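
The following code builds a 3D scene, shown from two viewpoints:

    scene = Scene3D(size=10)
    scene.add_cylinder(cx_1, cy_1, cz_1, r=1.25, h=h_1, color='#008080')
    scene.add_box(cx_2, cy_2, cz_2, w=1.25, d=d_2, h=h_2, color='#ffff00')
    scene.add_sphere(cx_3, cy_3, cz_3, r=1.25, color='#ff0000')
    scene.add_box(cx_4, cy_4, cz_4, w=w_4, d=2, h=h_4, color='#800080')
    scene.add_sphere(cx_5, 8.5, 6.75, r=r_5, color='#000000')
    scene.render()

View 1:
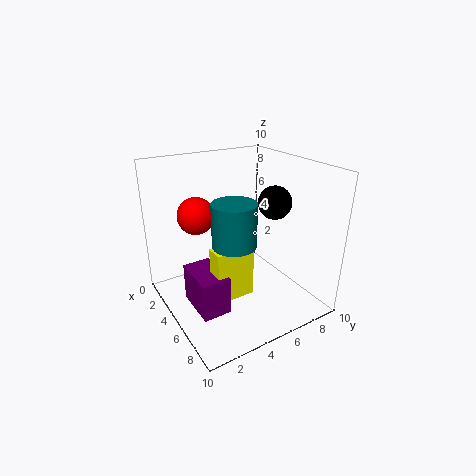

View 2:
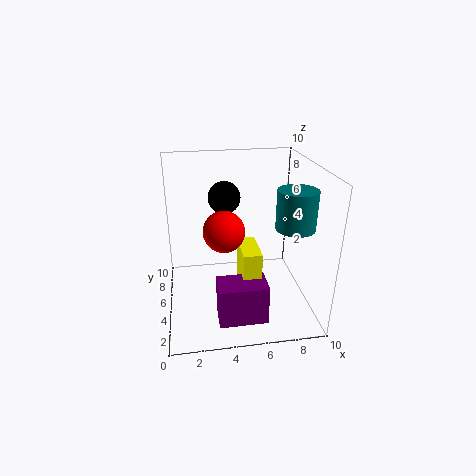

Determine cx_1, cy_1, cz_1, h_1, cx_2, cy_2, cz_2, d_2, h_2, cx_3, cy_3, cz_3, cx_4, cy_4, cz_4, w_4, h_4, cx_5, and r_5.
cx_1 = 8.25; cy_1 = 2.75; cz_1 = 6.5; h_1 = 2.5; cx_2 = 5; cy_2 = 2.75; cz_2 = 1; d_2 = 2.75; h_2 = 3.75; cx_3 = 3.75; cy_3 = 2.5; cz_3 = 6.75; cx_4 = 3.25; cy_4 = 1.5; cz_4 = 0.25; w_4 = 3.25; h_4 = 2.75; cx_5 = 4.5; r_5 = 1.25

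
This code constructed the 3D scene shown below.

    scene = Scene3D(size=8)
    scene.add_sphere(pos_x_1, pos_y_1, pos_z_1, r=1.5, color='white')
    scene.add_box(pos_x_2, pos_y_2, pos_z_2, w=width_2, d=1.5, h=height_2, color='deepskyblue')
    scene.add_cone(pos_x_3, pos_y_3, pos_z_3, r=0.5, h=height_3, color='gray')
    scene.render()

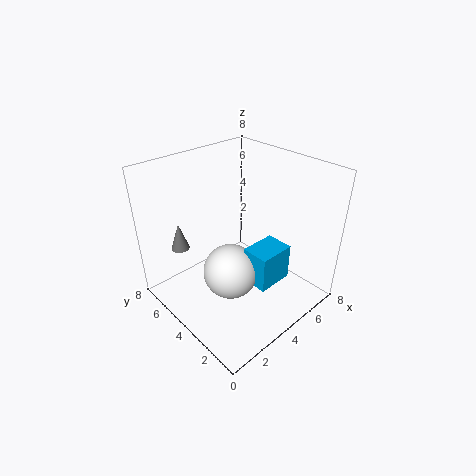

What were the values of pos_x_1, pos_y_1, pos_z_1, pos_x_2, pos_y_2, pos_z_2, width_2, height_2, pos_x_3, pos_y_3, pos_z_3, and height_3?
pos_x_1 = 3, pos_y_1 = 3.5, pos_z_1 = 2.5, pos_x_2 = 3.5, pos_y_2 = 1.5, pos_z_2 = 2, width_2 = 2, height_2 = 2, pos_x_3 = 1.5, pos_y_3 = 6, pos_z_3 = 3.5, height_3 = 1.5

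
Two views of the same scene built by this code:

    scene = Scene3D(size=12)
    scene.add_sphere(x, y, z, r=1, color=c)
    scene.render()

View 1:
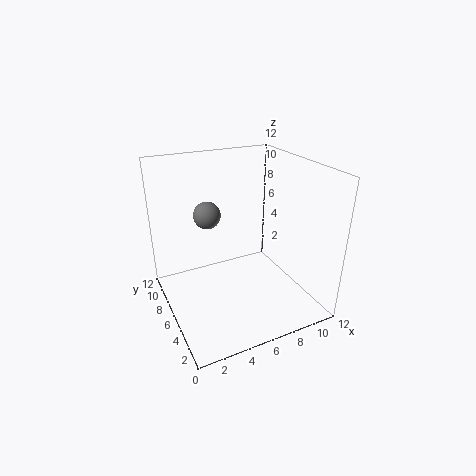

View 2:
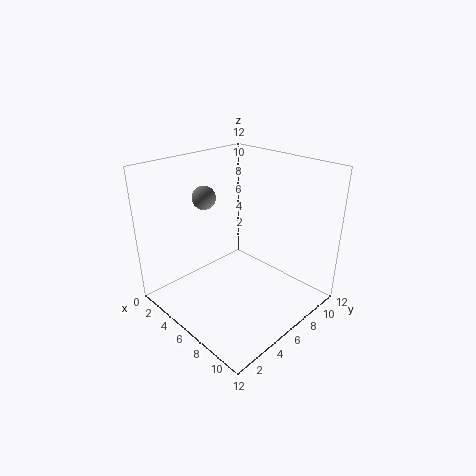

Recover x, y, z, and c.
x = 3; y = 5; z = 9; c = 'gray'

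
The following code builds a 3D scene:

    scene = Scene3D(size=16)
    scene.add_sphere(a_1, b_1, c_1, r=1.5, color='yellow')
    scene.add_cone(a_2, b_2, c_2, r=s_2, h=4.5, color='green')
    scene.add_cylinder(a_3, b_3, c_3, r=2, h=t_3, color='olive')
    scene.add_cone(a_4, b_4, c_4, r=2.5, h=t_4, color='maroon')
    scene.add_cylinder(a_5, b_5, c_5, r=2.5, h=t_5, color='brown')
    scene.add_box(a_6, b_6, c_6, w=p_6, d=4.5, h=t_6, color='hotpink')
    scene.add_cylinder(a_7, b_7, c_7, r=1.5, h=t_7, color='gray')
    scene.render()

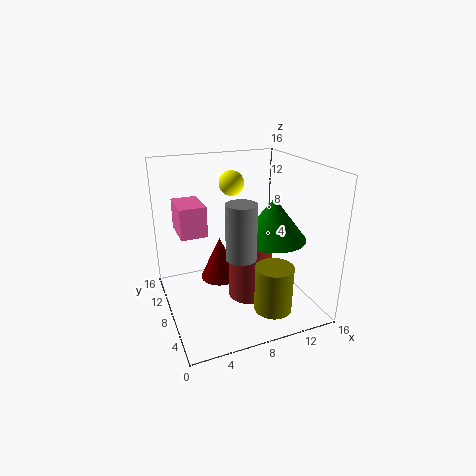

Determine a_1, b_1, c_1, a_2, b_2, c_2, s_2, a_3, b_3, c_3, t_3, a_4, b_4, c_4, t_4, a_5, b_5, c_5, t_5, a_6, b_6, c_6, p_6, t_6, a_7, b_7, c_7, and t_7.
a_1 = 9
b_1 = 12.5
c_1 = 13
a_2 = 11
b_2 = 5.5
c_2 = 8.5
s_2 = 3.5
a_3 = 10
b_3 = 3
c_3 = 1.5
t_3 = 5
a_4 = 7.5
b_4 = 13
c_4 = 0.5
t_4 = 5.5
a_5 = 9.5
b_5 = 8
c_5 = 0.5
t_5 = 7.5
a_6 = 2
b_6 = 9.5
c_6 = 8
p_6 = 3
t_6 = 3.5
a_7 = 6.5
b_7 = 3.5
c_7 = 8
t_7 = 5.5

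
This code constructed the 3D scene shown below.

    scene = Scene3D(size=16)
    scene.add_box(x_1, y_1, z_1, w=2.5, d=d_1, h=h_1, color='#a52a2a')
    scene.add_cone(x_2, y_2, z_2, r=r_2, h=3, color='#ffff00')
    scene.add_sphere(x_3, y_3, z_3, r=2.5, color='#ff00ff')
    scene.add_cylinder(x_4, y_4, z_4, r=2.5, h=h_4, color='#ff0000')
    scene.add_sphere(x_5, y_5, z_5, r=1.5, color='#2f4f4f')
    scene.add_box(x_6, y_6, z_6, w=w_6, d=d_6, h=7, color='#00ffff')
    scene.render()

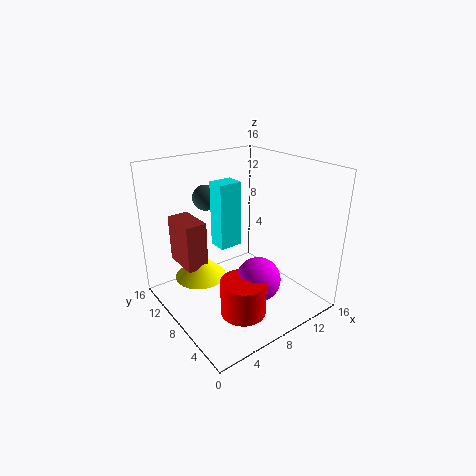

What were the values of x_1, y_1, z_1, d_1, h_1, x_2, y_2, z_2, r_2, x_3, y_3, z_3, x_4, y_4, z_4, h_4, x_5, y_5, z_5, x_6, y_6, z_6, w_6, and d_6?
x_1 = 3, y_1 = 10.5, z_1 = 4, d_1 = 4.5, h_1 = 5.5, x_2 = 5, y_2 = 11.5, z_2 = 2.5, r_2 = 3, x_3 = 9, y_3 = 5.5, z_3 = 3.5, x_4 = 6.5, y_4 = 5, z_4 = 0.5, h_4 = 4, x_5 = 7, y_5 = 13, z_5 = 11.5, x_6 = 5.5, y_6 = 7.5, z_6 = 7.5, w_6 = 2.5, d_6 = 2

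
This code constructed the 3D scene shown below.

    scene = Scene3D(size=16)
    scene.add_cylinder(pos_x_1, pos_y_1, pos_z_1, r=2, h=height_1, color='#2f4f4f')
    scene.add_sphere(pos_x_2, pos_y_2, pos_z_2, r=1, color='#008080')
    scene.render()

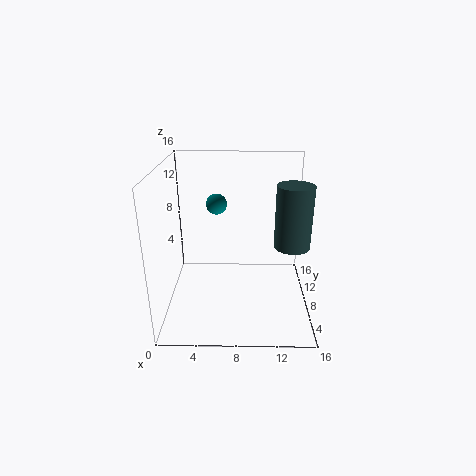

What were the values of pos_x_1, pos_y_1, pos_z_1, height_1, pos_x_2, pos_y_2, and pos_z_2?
pos_x_1 = 14, pos_y_1 = 8, pos_z_1 = 7, height_1 = 7, pos_x_2 = 6, pos_y_2 = 5, pos_z_2 = 13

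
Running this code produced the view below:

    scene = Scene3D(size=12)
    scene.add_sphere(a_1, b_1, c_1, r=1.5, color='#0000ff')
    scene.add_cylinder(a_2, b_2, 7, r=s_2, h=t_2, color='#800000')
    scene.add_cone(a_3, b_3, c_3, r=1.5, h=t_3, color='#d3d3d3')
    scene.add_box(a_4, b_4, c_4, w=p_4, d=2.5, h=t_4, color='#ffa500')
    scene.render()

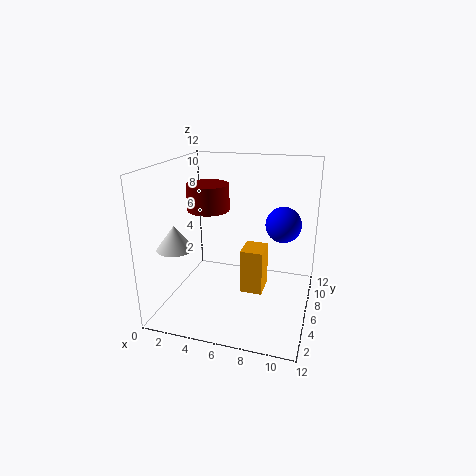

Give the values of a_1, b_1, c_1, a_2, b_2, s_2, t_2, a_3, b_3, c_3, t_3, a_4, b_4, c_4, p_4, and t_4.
a_1 = 9.5
b_1 = 7.5
c_1 = 7
a_2 = 2
b_2 = 9.5
s_2 = 2
t_2 = 2.5
a_3 = 1.5
b_3 = 3.5
c_3 = 5.5
t_3 = 2
a_4 = 6
b_4 = 6.5
c_4 = 0.5
p_4 = 2
t_4 = 4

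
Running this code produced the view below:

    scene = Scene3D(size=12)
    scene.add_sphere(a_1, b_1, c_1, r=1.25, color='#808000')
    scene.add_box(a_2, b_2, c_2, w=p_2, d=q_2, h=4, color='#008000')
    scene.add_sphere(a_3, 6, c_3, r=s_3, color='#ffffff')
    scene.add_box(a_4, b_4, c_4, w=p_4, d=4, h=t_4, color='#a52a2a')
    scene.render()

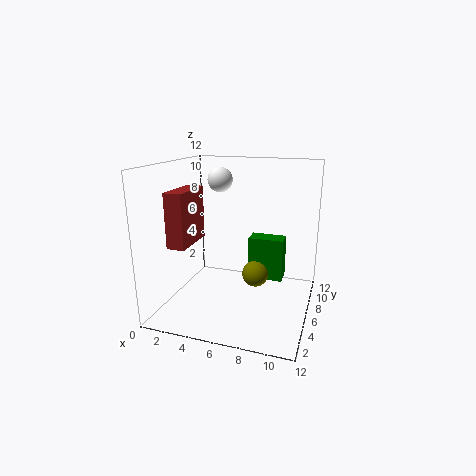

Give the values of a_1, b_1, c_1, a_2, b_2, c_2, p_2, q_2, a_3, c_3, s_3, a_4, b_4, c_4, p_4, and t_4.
a_1 = 6.75
b_1 = 9
c_1 = 1.5
a_2 = 6
b_2 = 9
c_2 = 1
p_2 = 3.25
q_2 = 1.75
a_3 = 4.5
c_3 = 10.75
s_3 = 1
a_4 = 1
b_4 = 3
c_4 = 5.5
p_4 = 1.5
t_4 = 4.5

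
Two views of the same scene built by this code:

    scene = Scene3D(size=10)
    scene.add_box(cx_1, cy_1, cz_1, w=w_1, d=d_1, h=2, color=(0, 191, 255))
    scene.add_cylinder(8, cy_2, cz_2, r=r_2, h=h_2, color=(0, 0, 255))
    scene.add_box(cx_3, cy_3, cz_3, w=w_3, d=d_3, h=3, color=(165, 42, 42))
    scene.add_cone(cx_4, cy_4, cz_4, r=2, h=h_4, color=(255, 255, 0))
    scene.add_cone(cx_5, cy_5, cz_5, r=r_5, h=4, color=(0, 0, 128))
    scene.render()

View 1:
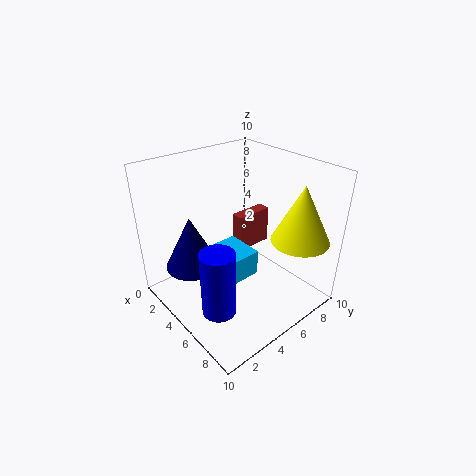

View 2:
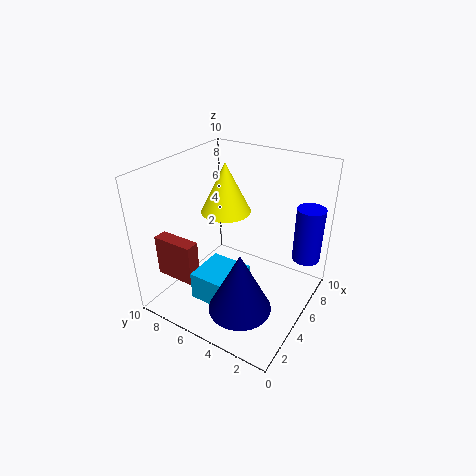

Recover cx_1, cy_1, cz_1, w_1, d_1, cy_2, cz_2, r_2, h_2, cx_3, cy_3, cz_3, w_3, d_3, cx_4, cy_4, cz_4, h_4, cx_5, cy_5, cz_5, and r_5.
cx_1 = 2
cy_1 = 4
cz_1 = 1
w_1 = 3
d_1 = 3
cy_2 = 1
cz_2 = 3
r_2 = 1
h_2 = 4
cx_3 = 2
cy_3 = 7
cz_3 = 2
w_3 = 1
d_3 = 3
cx_4 = 8
cy_4 = 8
cz_4 = 5
h_4 = 4
cx_5 = 2
cy_5 = 3
cz_5 = 2
r_5 = 2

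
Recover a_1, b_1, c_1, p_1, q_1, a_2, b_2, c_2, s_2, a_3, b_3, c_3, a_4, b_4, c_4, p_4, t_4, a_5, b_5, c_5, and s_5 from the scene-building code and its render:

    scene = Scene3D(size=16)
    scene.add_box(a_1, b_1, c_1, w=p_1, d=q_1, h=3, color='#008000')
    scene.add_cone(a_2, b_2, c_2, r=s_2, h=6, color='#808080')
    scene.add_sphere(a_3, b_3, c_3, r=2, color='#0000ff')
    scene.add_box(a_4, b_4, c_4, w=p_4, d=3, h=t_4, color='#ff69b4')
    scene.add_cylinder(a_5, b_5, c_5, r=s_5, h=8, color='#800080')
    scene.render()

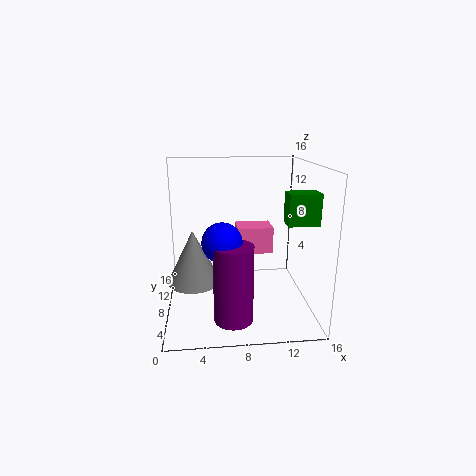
a_1 = 12
b_1 = 2
c_1 = 11
p_1 = 3
q_1 = 2
a_2 = 3
b_2 = 8
c_2 = 3
s_2 = 3
a_3 = 6
b_3 = 4
c_3 = 9
a_4 = 8
b_4 = 8
c_4 = 6
p_4 = 4
t_4 = 3
a_5 = 7
b_5 = 3
c_5 = 1
s_5 = 2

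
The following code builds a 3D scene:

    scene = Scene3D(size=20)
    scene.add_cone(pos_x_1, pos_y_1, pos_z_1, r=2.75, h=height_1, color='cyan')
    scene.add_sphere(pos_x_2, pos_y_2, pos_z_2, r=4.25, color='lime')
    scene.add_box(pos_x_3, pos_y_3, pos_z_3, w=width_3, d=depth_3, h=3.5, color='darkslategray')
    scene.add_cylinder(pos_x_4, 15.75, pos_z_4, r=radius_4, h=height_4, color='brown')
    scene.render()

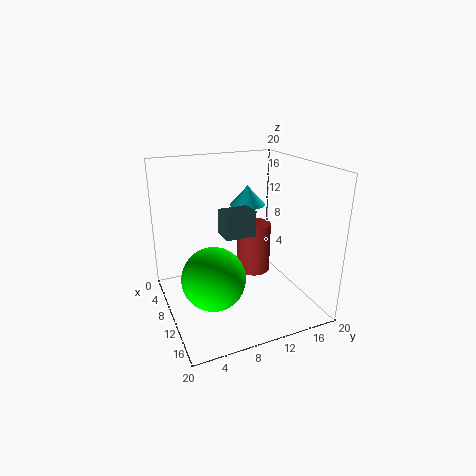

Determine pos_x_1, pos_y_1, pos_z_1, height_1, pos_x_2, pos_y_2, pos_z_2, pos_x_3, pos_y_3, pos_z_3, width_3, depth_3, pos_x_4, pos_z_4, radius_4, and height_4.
pos_x_1 = 4.5, pos_y_1 = 14, pos_z_1 = 12.75, height_1 = 3, pos_x_2 = 12.25, pos_y_2 = 5.5, pos_z_2 = 5.75, pos_x_3 = 9, pos_y_3 = 7.5, pos_z_3 = 10.75, width_3 = 3, depth_3 = 4.25, pos_x_4 = 3.5, pos_z_4 = 0.75, radius_4 = 2.75, height_4 = 8.25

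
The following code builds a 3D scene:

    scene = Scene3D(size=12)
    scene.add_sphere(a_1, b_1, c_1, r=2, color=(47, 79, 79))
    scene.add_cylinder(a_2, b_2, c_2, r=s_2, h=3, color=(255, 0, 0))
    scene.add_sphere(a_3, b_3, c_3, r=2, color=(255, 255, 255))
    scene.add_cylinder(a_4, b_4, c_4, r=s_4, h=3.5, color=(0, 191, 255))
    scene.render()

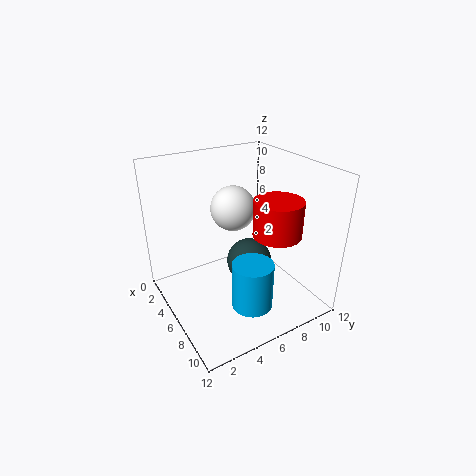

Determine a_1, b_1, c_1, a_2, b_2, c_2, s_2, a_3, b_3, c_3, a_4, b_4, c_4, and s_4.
a_1 = 5.5, b_1 = 7.5, c_1 = 3, a_2 = 8, b_2 = 8.5, c_2 = 6.5, s_2 = 2, a_3 = 3.5, b_3 = 7, c_3 = 7.5, a_4 = 10.5, b_4 = 4.5, c_4 = 3, s_4 = 1.5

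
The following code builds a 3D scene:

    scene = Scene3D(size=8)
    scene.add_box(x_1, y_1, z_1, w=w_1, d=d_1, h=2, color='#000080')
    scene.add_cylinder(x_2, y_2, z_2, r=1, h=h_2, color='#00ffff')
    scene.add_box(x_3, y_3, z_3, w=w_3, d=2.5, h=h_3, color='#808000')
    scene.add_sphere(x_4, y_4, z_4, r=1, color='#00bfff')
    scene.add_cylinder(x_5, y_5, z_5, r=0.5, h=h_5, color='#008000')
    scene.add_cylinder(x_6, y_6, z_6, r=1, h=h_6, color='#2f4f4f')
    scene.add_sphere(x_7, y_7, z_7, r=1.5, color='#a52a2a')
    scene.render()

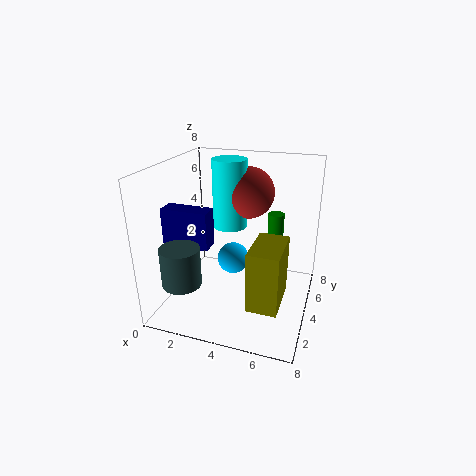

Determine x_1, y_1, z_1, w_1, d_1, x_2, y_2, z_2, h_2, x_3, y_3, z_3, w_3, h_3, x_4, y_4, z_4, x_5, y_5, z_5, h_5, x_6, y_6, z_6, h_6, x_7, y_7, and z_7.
x_1 = 0.5
y_1 = 2
z_1 = 4
w_1 = 2.5
d_1 = 1
x_2 = 3
y_2 = 5.5
z_2 = 4
h_2 = 4
x_3 = 5.5
y_3 = 0.5
z_3 = 2
w_3 = 1.5
h_3 = 3
x_4 = 3
y_4 = 6
z_4 = 1.5
x_5 = 5.5
y_5 = 7
z_5 = 2
h_5 = 2.5
x_6 = 2
y_6 = 1
z_6 = 2.5
h_6 = 2
x_7 = 4
y_7 = 6
z_7 = 6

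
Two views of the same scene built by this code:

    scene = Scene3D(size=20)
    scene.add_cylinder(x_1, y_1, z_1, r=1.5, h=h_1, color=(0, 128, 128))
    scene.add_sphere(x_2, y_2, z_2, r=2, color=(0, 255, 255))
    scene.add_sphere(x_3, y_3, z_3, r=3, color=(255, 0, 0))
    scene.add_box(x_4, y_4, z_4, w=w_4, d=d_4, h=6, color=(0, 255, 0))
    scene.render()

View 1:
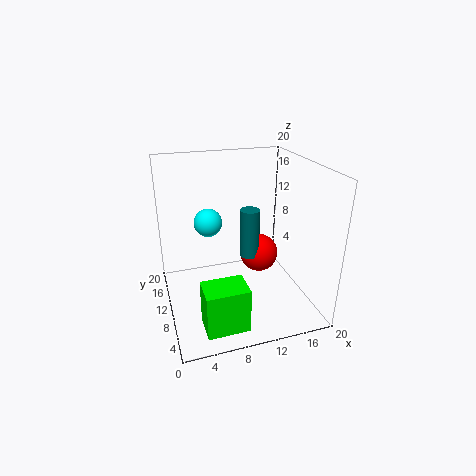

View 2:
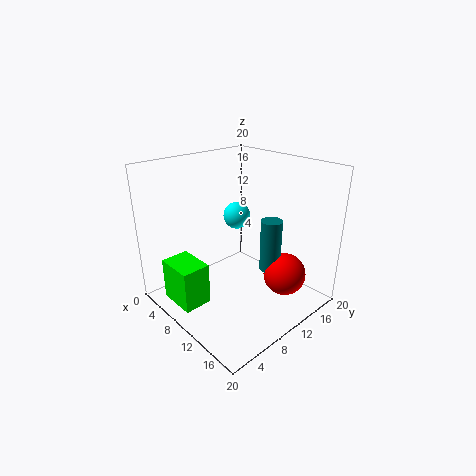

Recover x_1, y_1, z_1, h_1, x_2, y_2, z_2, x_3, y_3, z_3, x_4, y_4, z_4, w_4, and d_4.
x_1 = 13
y_1 = 13.5
z_1 = 5
h_1 = 7.5
x_2 = 6.5
y_2 = 13
z_2 = 11.5
x_3 = 15
y_3 = 14.5
z_3 = 4.5
x_4 = 3.5
y_4 = 1.5
z_4 = 1
w_4 = 5.5
d_4 = 4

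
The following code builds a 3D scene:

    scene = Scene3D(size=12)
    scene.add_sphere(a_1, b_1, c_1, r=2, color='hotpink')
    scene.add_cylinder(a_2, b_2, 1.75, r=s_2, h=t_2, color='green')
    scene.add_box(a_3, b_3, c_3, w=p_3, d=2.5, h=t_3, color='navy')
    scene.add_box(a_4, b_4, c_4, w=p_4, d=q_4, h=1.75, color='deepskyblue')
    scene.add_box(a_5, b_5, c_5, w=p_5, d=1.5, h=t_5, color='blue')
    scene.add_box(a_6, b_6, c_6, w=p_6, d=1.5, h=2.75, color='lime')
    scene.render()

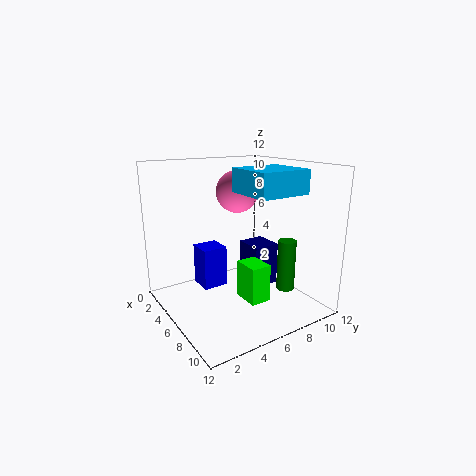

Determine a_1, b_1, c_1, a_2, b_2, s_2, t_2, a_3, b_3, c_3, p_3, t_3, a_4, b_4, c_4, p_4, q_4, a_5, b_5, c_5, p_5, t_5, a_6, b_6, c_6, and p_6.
a_1 = 2, b_1 = 8.5, c_1 = 9, a_2 = 8.75, b_2 = 9, s_2 = 0.75, t_2 = 4.25, a_3 = 2.5, b_3 = 8.5, c_3 = 0.25, p_3 = 2.75, t_3 = 4, a_4 = 7.5, b_4 = 4.5, c_4 = 10.25, p_4 = 3.75, q_4 = 4, a_5 = 9.75, b_5 = 0.25, c_5 = 5.25, p_5 = 1.5, t_5 = 2.5, a_6 = 9, b_6 = 4, c_6 = 2.75, p_6 = 2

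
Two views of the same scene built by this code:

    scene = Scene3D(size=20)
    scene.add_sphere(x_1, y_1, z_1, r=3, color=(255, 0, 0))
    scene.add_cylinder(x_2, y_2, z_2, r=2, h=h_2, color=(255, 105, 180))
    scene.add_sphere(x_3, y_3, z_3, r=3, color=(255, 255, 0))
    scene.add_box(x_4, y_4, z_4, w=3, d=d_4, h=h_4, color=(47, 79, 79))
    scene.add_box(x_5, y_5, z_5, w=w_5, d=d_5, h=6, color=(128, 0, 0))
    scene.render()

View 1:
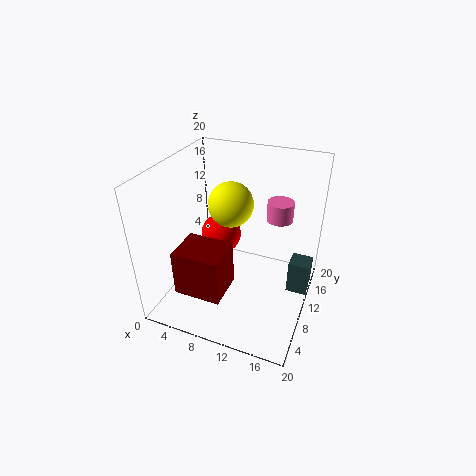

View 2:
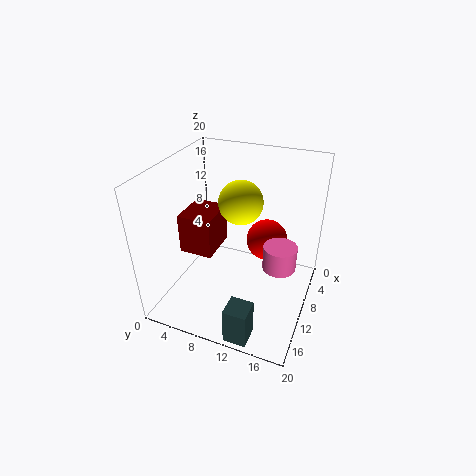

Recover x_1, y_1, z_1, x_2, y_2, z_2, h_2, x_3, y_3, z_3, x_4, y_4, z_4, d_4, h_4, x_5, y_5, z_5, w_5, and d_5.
x_1 = 6; y_1 = 13; z_1 = 8; x_2 = 14; y_2 = 17; z_2 = 10; h_2 = 3; x_3 = 9; y_3 = 10; z_3 = 15; x_4 = 17; y_4 = 12; z_4 = 1; d_4 = 3; h_4 = 5; x_5 = 5; y_5 = 1; z_5 = 6; w_5 = 6; d_5 = 5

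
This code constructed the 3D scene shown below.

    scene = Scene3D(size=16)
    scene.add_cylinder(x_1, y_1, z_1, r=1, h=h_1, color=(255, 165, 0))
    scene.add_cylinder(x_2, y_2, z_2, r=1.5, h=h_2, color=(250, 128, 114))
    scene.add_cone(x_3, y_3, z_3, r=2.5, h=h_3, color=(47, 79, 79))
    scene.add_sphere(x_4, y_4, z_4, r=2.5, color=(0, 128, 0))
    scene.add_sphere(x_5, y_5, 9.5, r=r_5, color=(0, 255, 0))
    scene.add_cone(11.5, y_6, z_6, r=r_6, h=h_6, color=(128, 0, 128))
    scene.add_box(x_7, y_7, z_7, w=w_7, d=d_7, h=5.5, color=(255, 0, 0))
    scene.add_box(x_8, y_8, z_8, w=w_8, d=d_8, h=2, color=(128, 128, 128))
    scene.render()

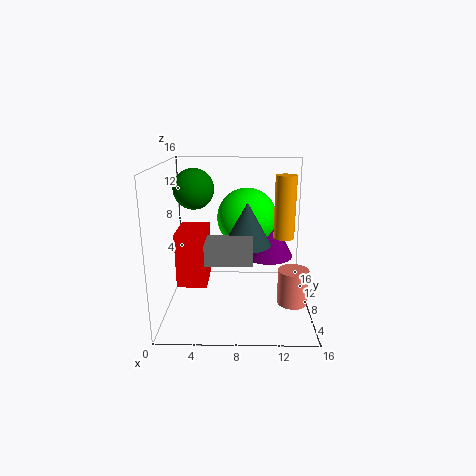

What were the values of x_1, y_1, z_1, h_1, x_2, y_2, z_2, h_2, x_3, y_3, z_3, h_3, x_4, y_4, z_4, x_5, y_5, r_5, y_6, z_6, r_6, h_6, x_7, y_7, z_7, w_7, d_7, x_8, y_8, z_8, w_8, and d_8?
x_1 = 12.5, y_1 = 4, z_1 = 9.5, h_1 = 6, x_2 = 13.5, y_2 = 3, z_2 = 3, h_2 = 3.5, x_3 = 9, y_3 = 6, z_3 = 8, h_3 = 4.5, x_4 = 2.5, y_4 = 13, z_4 = 12.5, x_5 = 9, y_5 = 11, r_5 = 3.5, y_6 = 10.5, z_6 = 5, r_6 = 3, h_6 = 5.5, x_7 = 2, y_7 = 3, z_7 = 4.5, w_7 = 3, d_7 = 4.5, x_8 = 5, y_8 = 1.5, z_8 = 7.5, w_8 = 4.5, d_8 = 3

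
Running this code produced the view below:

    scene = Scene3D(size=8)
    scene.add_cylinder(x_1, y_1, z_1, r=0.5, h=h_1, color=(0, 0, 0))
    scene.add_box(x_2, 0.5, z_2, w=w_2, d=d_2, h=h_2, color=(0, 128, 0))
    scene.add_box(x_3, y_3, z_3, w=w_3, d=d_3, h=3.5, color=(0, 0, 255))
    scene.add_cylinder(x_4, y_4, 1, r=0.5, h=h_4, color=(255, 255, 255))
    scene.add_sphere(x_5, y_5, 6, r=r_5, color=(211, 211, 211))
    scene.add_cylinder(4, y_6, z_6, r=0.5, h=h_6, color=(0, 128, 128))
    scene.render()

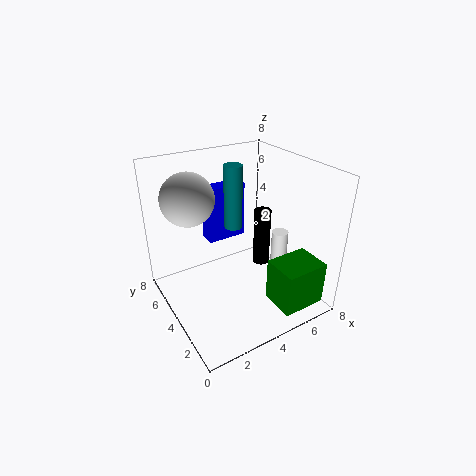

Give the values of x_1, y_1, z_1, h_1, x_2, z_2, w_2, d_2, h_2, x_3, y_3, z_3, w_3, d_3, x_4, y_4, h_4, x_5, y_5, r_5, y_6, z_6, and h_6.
x_1 = 6; y_1 = 4.5; z_1 = 1.5; h_1 = 3.5; x_2 = 5; z_2 = 0.5; w_2 = 2.5; d_2 = 2; h_2 = 2.5; x_3 = 3.5; y_3 = 6.5; z_3 = 2.5; w_3 = 2.5; d_3 = 1; x_4 = 7; y_4 = 4; h_4 = 2.5; x_5 = 2; y_5 = 6; r_5 = 1.5; y_6 = 4.5; z_6 = 4.5; h_6 = 3.5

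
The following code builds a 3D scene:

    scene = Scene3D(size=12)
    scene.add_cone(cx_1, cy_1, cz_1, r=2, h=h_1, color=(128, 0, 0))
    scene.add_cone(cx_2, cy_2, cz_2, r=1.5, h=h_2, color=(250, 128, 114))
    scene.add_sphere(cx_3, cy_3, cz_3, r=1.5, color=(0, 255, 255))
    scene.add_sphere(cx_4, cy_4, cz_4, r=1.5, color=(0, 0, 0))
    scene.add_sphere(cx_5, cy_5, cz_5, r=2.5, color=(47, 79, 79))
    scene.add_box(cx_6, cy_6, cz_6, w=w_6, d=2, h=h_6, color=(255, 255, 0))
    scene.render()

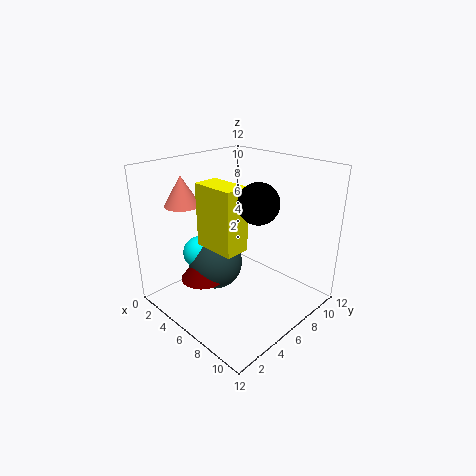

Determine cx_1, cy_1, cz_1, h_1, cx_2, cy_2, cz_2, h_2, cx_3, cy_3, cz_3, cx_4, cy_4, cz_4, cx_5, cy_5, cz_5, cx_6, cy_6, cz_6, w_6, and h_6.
cx_1 = 3, cy_1 = 4.5, cz_1 = 1.5, h_1 = 2.5, cx_2 = 2, cy_2 = 3.5, cz_2 = 8.5, h_2 = 2.5, cx_3 = 2, cy_3 = 5, cz_3 = 3.5, cx_4 = 9, cy_4 = 5, cz_4 = 10, cx_5 = 3, cy_5 = 6, cz_5 = 2.5, cx_6 = 4.5, cy_6 = 3, cz_6 = 6, w_6 = 3.5, h_6 = 5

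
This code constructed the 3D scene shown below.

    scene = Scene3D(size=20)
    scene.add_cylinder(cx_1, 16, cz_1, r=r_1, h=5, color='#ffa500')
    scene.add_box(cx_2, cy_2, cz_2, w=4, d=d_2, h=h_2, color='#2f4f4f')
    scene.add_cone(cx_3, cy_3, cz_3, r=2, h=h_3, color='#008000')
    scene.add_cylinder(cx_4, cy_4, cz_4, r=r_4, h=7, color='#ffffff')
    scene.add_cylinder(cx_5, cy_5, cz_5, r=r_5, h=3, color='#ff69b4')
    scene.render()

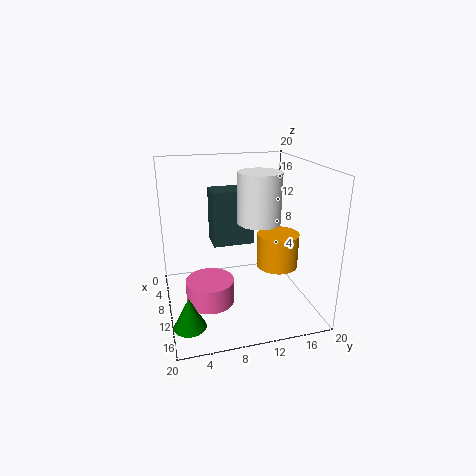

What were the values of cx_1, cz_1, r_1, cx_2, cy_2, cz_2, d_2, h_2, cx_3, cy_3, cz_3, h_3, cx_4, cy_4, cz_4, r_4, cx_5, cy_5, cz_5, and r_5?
cx_1 = 10
cz_1 = 5
r_1 = 3
cx_2 = 4
cy_2 = 7
cz_2 = 8
d_2 = 6
h_2 = 8
cx_3 = 17
cy_3 = 2
cz_3 = 2
h_3 = 4
cx_4 = 10
cy_4 = 13
cz_4 = 12
r_4 = 3
cx_5 = 15
cy_5 = 5
cz_5 = 4
r_5 = 3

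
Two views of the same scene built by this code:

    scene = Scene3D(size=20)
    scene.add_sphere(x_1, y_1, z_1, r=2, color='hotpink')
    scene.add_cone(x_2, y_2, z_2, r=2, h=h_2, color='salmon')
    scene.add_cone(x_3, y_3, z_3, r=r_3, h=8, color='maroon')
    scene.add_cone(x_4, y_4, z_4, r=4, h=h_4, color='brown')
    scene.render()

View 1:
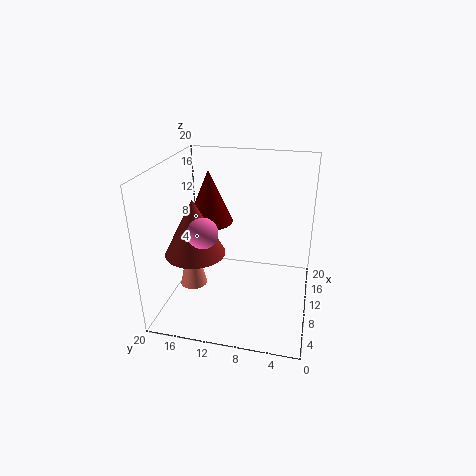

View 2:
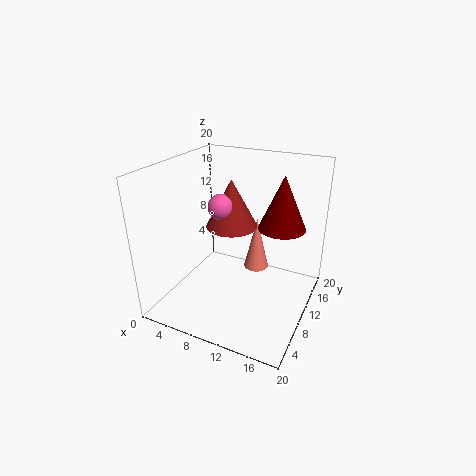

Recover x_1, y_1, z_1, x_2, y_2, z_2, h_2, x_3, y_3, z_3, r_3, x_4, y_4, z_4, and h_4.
x_1 = 5.5
y_1 = 13.5
z_1 = 12.5
x_2 = 10
y_2 = 17
z_2 = 1.5
h_2 = 8.5
x_3 = 14.5
y_3 = 15.5
z_3 = 10
r_3 = 3.5
x_4 = 6.5
y_4 = 15
z_4 = 9
h_4 = 7.5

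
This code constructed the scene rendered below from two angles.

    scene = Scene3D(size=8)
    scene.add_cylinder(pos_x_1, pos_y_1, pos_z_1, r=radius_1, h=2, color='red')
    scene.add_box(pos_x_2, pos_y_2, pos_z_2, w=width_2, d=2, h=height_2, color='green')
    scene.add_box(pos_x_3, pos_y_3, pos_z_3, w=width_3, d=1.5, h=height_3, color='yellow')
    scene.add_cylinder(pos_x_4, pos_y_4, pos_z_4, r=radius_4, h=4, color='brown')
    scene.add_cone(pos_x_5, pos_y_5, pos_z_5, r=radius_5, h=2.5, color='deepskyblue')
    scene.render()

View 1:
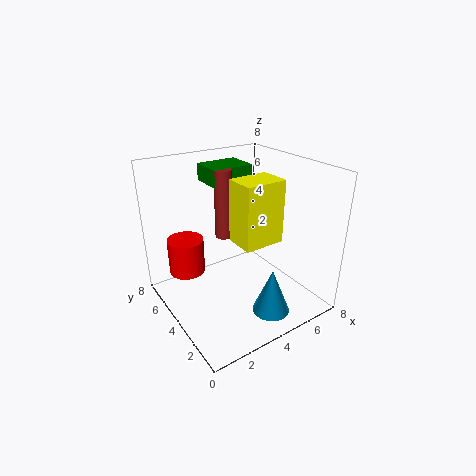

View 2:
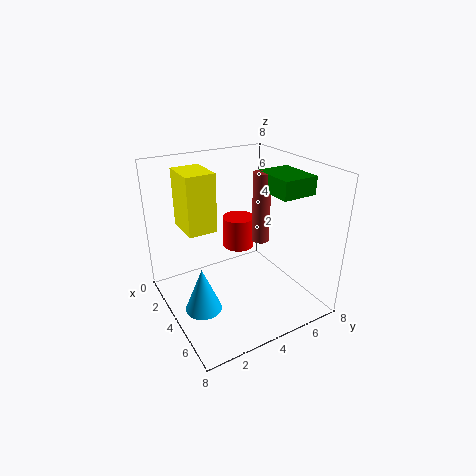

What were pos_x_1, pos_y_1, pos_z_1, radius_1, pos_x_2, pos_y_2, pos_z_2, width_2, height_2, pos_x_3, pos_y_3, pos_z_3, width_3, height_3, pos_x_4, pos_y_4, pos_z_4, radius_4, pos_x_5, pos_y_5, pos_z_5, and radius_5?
pos_x_1 = 1.5, pos_y_1 = 5.5, pos_z_1 = 2, radius_1 = 1, pos_x_2 = 3.5, pos_y_2 = 5.5, pos_z_2 = 6.5, width_2 = 2.5, height_2 = 1, pos_x_3 = 2.5, pos_y_3 = 1, pos_z_3 = 5, width_3 = 2, height_3 = 3, pos_x_4 = 4, pos_y_4 = 5.5, pos_z_4 = 3.5, radius_4 = 0.5, pos_x_5 = 4.5, pos_y_5 = 1.5, pos_z_5 = 0.5, radius_5 = 1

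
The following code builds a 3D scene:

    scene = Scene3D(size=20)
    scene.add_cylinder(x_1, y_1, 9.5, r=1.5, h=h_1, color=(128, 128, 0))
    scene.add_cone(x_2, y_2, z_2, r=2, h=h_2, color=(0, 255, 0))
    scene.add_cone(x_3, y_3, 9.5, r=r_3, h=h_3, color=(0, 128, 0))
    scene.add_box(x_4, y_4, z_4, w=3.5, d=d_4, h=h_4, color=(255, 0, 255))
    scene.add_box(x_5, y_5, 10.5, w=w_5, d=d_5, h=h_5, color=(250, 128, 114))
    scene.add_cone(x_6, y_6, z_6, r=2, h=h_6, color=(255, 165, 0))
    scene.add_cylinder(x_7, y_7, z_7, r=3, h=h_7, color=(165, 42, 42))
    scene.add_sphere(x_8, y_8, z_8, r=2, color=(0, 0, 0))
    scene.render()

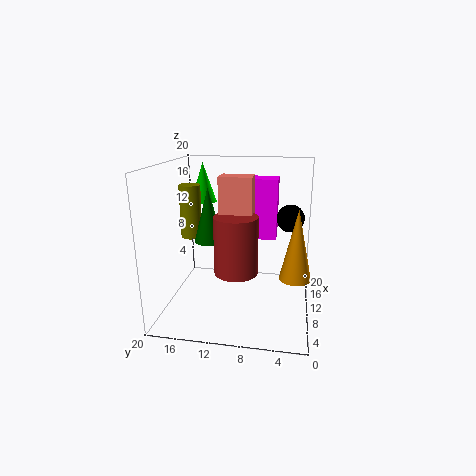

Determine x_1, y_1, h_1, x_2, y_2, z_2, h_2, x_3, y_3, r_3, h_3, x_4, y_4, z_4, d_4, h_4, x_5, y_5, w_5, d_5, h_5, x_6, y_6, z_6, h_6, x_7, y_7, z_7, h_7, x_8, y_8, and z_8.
x_1 = 11; y_1 = 17; h_1 = 7.5; x_2 = 16; y_2 = 16.5; z_2 = 13.5; h_2 = 6; x_3 = 9.5; y_3 = 14; r_3 = 2; h_3 = 7.5; x_4 = 14; y_4 = 5; z_4 = 8.5; d_4 = 6; h_4 = 9; x_5 = 9; y_5 = 8; w_5 = 3; d_5 = 4.5; h_5 = 8; x_6 = 6; y_6 = 2; z_6 = 6.5; h_6 = 9; x_7 = 8.5; y_7 = 10; z_7 = 5.5; h_7 = 8; x_8 = 14; y_8 = 3; z_8 = 12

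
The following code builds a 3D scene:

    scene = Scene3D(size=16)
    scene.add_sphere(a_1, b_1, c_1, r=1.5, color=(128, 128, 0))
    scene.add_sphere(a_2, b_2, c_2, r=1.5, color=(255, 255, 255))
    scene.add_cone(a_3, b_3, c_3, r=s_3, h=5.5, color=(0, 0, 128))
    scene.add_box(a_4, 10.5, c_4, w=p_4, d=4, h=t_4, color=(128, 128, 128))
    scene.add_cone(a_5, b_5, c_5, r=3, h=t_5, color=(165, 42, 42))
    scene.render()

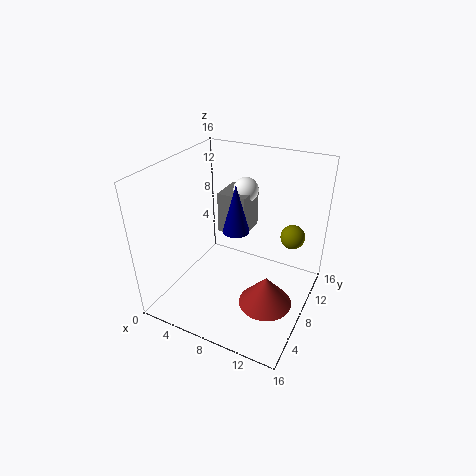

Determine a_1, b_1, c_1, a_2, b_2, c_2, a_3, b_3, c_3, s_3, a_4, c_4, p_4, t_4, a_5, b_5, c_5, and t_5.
a_1 = 12.5; b_1 = 14; c_1 = 6; a_2 = 6.5; b_2 = 13; c_2 = 11.5; a_3 = 7.5; b_3 = 8.5; c_3 = 8.5; s_3 = 1.5; a_4 = 4; c_4 = 6.5; p_4 = 3.5; t_4 = 5; a_5 = 12; b_5 = 7; c_5 = 1; t_5 = 3.5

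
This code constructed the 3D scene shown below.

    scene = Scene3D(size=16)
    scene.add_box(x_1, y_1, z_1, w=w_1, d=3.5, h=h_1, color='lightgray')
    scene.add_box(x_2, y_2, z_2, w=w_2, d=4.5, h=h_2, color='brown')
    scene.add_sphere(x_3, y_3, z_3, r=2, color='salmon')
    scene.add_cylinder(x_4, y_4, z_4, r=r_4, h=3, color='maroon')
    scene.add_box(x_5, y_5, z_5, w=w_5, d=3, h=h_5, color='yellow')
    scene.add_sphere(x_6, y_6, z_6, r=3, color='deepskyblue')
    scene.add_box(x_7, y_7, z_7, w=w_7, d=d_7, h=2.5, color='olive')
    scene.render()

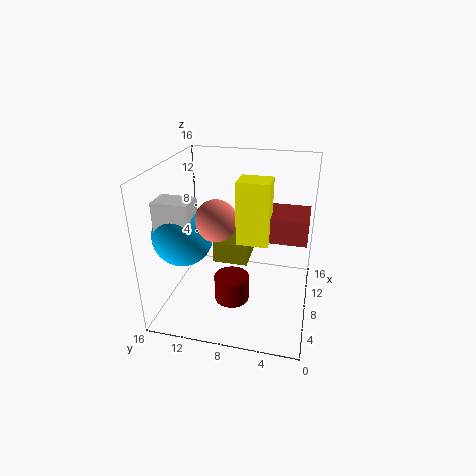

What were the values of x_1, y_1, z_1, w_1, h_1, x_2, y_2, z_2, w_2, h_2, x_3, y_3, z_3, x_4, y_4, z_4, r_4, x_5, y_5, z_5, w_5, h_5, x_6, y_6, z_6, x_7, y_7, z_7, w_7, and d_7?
x_1 = 1.5; y_1 = 11; z_1 = 10; w_1 = 2.5; h_1 = 4; x_2 = 4; y_2 = 0.5; z_2 = 10; w_2 = 4; h_2 = 2.5; x_3 = 3.5; y_3 = 9; z_3 = 12; x_4 = 7; y_4 = 8.5; z_4 = 0.5; r_4 = 2; x_5 = 3; y_5 = 4; z_5 = 10; w_5 = 2.5; h_5 = 6; x_6 = 3.5; y_6 = 12.5; z_6 = 10; x_7 = 8; y_7 = 7; z_7 = 4.5; w_7 = 5.5; d_7 = 4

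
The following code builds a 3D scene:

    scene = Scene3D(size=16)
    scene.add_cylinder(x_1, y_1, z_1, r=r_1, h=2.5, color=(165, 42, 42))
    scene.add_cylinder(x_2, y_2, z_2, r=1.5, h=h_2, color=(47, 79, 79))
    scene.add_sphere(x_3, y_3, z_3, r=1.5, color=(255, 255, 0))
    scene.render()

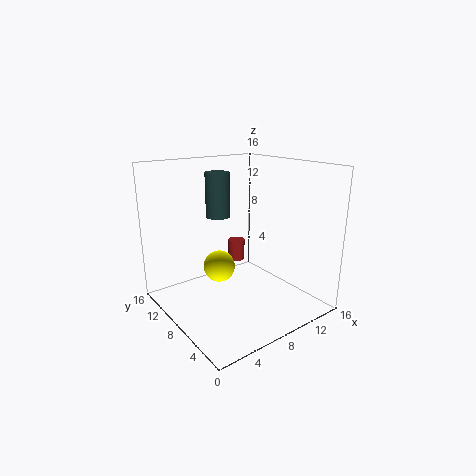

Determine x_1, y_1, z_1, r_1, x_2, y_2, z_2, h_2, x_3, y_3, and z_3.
x_1 = 10
y_1 = 11
z_1 = 4
r_1 = 1
x_2 = 9
y_2 = 13.5
z_2 = 9
h_2 = 5.5
x_3 = 3.5
y_3 = 5
z_3 = 7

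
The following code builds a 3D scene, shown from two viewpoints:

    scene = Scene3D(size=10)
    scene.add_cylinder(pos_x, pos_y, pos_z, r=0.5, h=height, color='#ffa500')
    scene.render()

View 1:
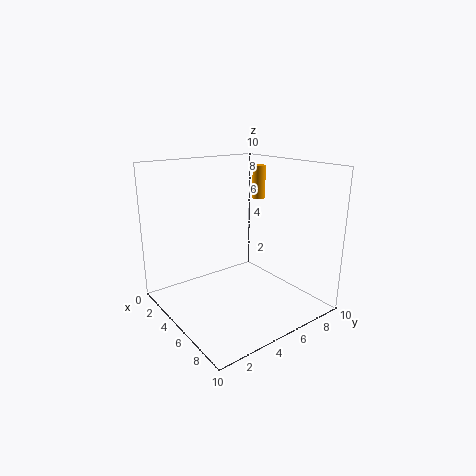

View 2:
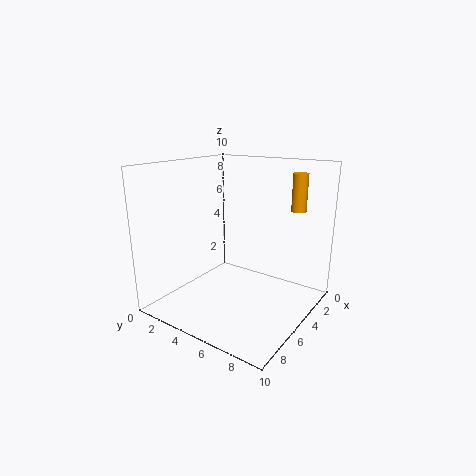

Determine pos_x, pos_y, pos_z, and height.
pos_x = 3; pos_y = 8.5; pos_z = 7; height = 2.5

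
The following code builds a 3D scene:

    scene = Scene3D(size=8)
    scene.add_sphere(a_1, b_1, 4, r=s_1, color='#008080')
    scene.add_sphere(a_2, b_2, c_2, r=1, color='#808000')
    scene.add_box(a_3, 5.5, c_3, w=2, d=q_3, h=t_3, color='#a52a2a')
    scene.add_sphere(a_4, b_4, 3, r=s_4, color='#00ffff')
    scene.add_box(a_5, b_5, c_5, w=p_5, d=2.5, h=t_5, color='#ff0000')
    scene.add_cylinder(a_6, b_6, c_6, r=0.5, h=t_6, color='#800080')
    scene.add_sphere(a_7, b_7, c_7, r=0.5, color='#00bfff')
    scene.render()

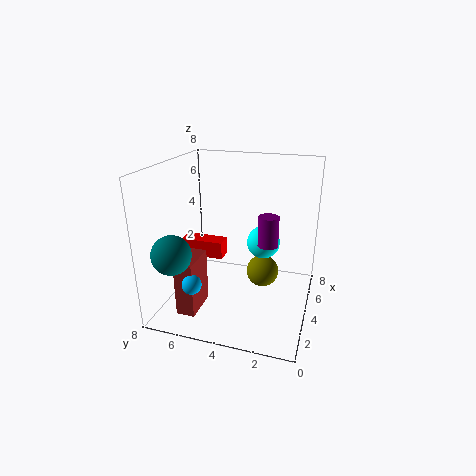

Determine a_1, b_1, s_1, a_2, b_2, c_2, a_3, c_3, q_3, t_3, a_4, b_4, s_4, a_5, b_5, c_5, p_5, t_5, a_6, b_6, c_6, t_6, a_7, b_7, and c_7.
a_1 = 1, b_1 = 6.5, s_1 = 1, a_2 = 6, b_2 = 3, c_2 = 1, a_3 = 1, c_3 = 0.5, q_3 = 1, t_3 = 3, a_4 = 6, b_4 = 3, s_4 = 1, a_5 = 4, b_5 = 5, c_5 = 2.5, p_5 = 1, t_5 = 1, a_6 = 2.5, b_6 = 2, c_6 = 4.5, t_6 = 1.5, a_7 = 1, b_7 = 5.5, c_7 = 2.5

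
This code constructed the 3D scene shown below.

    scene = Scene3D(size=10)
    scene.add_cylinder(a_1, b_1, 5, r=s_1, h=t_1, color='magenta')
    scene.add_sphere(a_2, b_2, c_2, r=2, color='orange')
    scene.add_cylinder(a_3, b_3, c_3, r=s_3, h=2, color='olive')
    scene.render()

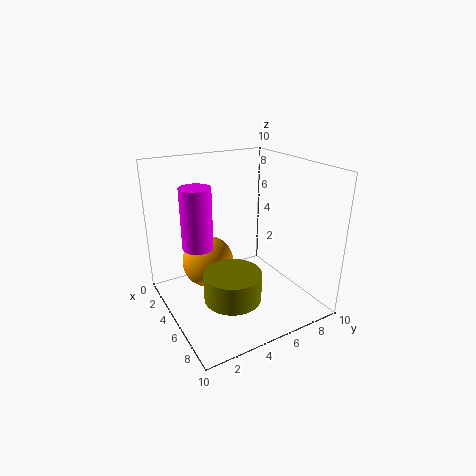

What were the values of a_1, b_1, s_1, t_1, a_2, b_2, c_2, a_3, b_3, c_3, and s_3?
a_1 = 5; b_1 = 2; s_1 = 1; t_1 = 4; a_2 = 2; b_2 = 4; c_2 = 2; a_3 = 6; b_3 = 4; c_3 = 1; s_3 = 2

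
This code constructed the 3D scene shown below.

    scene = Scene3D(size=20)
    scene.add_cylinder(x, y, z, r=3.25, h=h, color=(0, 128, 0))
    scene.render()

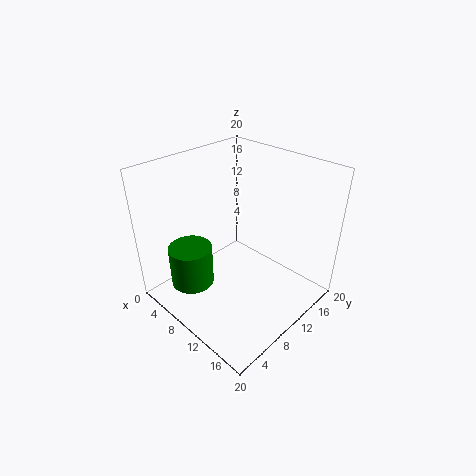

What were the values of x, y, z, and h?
x = 3.75, y = 6.25, z = 1, h = 6.25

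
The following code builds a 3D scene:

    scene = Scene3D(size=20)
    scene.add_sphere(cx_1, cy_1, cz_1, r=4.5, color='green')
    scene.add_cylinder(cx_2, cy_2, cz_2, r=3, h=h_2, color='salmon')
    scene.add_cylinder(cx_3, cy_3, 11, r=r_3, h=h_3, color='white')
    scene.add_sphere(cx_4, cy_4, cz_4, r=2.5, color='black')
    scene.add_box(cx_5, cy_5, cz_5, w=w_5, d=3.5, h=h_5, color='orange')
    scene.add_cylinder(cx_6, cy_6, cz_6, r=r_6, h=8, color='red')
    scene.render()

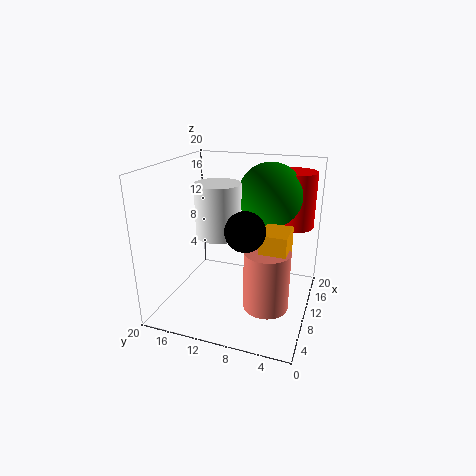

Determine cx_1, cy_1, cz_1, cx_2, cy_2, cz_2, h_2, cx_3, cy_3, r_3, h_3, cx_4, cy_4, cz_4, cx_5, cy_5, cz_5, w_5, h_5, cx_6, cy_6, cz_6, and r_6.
cx_1 = 13.5, cy_1 = 6.5, cz_1 = 15.5, cx_2 = 7, cy_2 = 5, cz_2 = 2, h_2 = 8, cx_3 = 8, cy_3 = 12, r_3 = 3, h_3 = 7, cx_4 = 5.5, cy_4 = 7.5, cz_4 = 13, cx_5 = 6, cy_5 = 2.5, cz_5 = 7.5, w_5 = 4.5, h_5 = 5, cx_6 = 16, cy_6 = 3.5, cz_6 = 10.5, r_6 = 3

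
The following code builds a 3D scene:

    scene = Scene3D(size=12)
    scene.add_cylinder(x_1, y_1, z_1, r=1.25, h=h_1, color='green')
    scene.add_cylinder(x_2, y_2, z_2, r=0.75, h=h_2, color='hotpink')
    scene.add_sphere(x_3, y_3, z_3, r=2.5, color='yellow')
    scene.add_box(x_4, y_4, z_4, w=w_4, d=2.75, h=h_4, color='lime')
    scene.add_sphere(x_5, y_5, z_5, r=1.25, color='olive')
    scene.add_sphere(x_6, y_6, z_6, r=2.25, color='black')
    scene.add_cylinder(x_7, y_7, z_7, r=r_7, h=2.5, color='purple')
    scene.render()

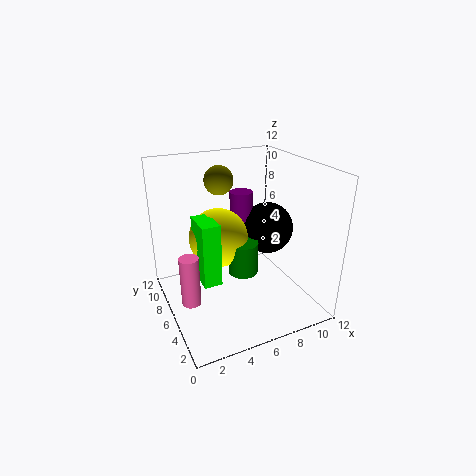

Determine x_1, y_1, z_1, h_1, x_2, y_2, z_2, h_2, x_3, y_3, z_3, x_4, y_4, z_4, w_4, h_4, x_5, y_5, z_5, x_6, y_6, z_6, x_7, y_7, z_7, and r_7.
x_1 = 6.25; y_1 = 5.5; z_1 = 3; h_1 = 2.75; x_2 = 1.25; y_2 = 4.5; z_2 = 2; h_2 = 4; x_3 = 4.75; y_3 = 7.25; z_3 = 5.75; x_4 = 2.5; y_4 = 4.75; z_4 = 2.75; w_4 = 1.5; h_4 = 5.25; x_5 = 5.5; y_5 = 8.75; z_5 = 10.25; x_6 = 9.25; y_6 = 6.75; z_6 = 6; x_7 = 7.25; y_7 = 8; z_7 = 6.75; r_7 = 1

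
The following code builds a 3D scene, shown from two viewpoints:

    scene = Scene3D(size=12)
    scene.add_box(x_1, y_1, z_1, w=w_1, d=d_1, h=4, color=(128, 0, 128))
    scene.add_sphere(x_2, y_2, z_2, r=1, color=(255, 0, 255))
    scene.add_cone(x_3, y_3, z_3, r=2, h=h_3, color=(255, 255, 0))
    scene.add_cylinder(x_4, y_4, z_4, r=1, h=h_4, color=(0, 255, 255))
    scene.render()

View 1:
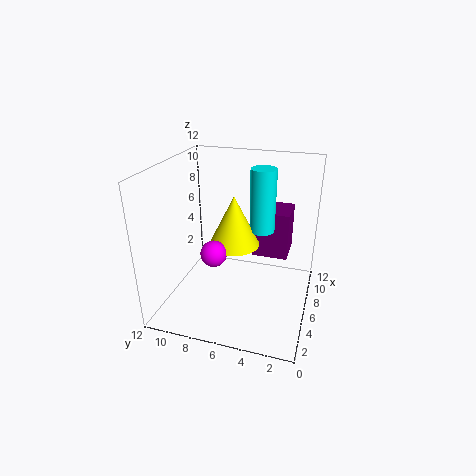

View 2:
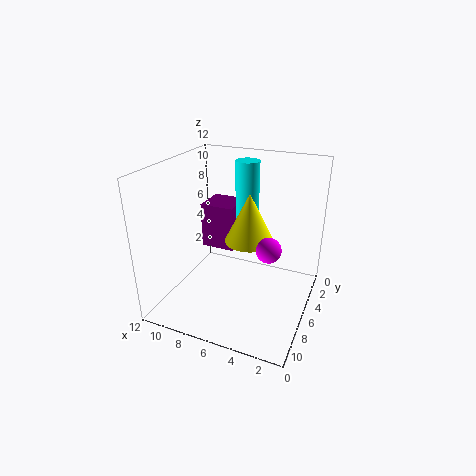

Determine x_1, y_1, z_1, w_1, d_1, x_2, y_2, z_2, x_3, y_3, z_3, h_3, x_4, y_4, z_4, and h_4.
x_1 = 7, y_1 = 2, z_1 = 4, w_1 = 3, d_1 = 3, x_2 = 3, y_2 = 7, z_2 = 6, x_3 = 5, y_3 = 6, z_3 = 6, h_3 = 4, x_4 = 6, y_4 = 4, z_4 = 7, h_4 = 5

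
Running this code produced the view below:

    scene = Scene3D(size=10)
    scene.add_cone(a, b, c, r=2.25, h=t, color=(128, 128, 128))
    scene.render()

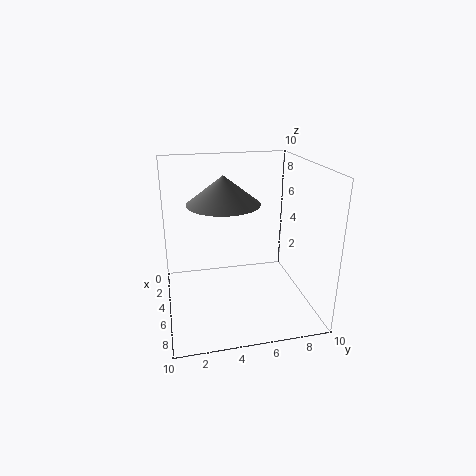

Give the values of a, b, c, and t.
a = 6.5, b = 3.75, c = 8, t = 1.75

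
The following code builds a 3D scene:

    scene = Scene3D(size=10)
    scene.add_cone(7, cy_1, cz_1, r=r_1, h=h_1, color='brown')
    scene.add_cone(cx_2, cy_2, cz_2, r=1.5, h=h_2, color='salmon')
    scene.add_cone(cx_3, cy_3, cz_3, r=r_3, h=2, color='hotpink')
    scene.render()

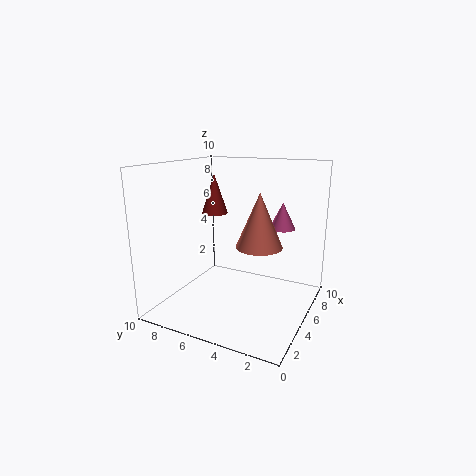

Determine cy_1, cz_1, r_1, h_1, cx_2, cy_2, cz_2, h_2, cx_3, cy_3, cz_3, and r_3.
cy_1 = 8
cz_1 = 6
r_1 = 1
h_1 = 3
cx_2 = 4
cy_2 = 3
cz_2 = 5
h_2 = 3.5
cx_3 = 8.5
cy_3 = 3
cz_3 = 5
r_3 = 1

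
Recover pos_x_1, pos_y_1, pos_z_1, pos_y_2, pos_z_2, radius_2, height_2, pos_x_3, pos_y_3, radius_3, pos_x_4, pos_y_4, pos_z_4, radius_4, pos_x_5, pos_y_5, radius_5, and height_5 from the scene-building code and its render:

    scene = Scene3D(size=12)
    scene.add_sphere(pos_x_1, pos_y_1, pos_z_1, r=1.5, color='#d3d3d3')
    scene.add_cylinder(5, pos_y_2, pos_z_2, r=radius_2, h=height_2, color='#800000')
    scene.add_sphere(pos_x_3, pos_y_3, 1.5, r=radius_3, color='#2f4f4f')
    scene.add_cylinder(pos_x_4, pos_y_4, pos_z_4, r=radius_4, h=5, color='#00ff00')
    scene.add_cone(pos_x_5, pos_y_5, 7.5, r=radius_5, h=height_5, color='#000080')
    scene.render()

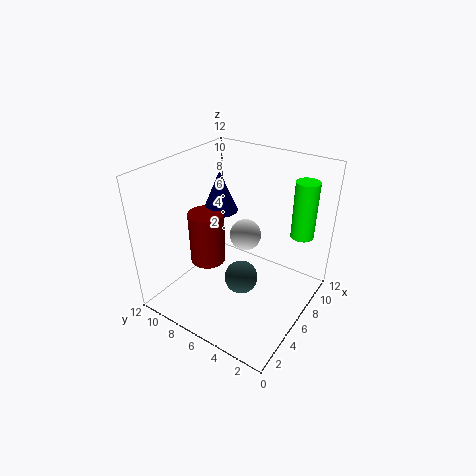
pos_x_1 = 9.5, pos_y_1 = 7.5, pos_z_1 = 4, pos_y_2 = 8.5, pos_z_2 = 3.5, radius_2 = 1.5, height_2 = 4.5, pos_x_3 = 6.5, pos_y_3 = 6, radius_3 = 1.5, pos_x_4 = 10, pos_y_4 = 2, pos_z_4 = 5.5, radius_4 = 1, pos_x_5 = 7, pos_y_5 = 8.5, radius_5 = 1.5, height_5 = 3.5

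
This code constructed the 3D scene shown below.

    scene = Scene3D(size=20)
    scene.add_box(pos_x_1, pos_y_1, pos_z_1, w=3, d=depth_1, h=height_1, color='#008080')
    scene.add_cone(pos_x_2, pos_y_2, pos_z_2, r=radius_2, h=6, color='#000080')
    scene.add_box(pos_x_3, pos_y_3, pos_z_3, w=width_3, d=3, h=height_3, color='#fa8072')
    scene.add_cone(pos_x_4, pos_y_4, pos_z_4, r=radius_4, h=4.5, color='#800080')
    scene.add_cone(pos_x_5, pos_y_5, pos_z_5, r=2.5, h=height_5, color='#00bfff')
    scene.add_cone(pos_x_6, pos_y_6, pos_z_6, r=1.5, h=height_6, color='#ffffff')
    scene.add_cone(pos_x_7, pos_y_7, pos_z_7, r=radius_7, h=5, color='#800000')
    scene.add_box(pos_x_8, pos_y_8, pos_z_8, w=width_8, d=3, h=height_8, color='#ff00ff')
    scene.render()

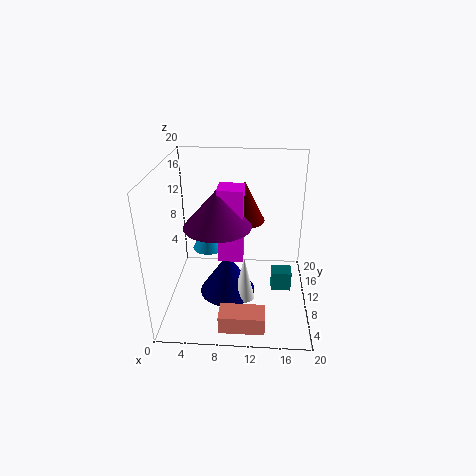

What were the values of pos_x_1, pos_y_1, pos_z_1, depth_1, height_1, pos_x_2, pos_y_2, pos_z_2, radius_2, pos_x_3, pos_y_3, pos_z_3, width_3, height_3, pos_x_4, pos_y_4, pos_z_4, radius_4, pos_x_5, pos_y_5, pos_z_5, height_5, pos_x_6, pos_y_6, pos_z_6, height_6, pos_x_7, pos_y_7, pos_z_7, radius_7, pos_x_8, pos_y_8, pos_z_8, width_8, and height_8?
pos_x_1 = 15
pos_y_1 = 11
pos_z_1 = 0.5
depth_1 = 2.5
height_1 = 3
pos_x_2 = 8.5
pos_y_2 = 9.5
pos_z_2 = 1.5
radius_2 = 4
pos_x_3 = 8
pos_y_3 = 1.5
pos_z_3 = 0.5
width_3 = 6
height_3 = 2.5
pos_x_4 = 8
pos_y_4 = 4.5
pos_z_4 = 14.5
radius_4 = 4
pos_x_5 = 5
pos_y_5 = 15
pos_z_5 = 5.5
height_5 = 4.5
pos_x_6 = 11
pos_y_6 = 8
pos_z_6 = 1.5
height_6 = 6.5
pos_x_7 = 11
pos_y_7 = 7.5
pos_z_7 = 14
radius_7 = 2.5
pos_x_8 = 8
pos_y_8 = 4
pos_z_8 = 10
width_8 = 3
height_8 = 9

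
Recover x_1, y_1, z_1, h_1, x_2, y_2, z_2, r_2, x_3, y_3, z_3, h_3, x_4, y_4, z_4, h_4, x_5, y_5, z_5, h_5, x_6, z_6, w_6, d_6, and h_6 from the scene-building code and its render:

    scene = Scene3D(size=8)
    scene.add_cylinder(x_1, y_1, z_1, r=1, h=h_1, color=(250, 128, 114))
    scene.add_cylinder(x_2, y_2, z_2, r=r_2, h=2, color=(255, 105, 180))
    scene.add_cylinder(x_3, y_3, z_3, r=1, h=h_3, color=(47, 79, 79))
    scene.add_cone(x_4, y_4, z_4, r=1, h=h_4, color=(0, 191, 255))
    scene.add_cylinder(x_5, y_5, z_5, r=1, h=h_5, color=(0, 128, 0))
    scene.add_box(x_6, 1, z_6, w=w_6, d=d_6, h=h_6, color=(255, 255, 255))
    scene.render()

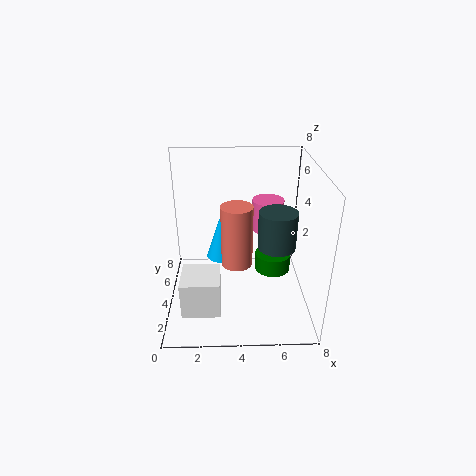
x_1 = 4, y_1 = 6, z_1 = 1, h_1 = 4, x_2 = 6, y_2 = 7, z_2 = 3, r_2 = 1, x_3 = 6, y_3 = 3, z_3 = 4, h_3 = 2, x_4 = 3, y_4 = 7, z_4 = 1, h_4 = 3, x_5 = 6, y_5 = 4, z_5 = 2, h_5 = 1, x_6 = 1, z_6 = 1, w_6 = 2, d_6 = 2, h_6 = 2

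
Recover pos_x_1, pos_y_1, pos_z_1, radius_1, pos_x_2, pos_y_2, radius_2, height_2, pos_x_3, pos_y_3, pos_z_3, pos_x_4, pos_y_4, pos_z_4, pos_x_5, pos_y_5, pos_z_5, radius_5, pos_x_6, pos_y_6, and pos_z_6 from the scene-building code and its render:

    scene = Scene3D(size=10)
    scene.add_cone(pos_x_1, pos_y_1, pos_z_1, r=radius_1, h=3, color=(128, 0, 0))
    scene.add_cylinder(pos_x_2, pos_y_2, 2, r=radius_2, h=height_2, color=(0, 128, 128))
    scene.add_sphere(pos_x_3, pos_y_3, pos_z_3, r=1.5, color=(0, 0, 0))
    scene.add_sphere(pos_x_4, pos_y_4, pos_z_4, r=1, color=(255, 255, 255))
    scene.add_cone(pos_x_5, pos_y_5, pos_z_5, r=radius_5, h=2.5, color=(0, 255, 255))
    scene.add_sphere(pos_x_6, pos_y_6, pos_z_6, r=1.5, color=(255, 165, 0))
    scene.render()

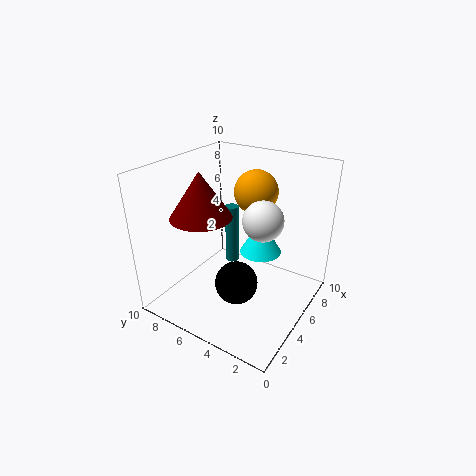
pos_x_1 = 3; pos_y_1 = 6.5; pos_z_1 = 7; radius_1 = 2; pos_x_2 = 6.5; pos_y_2 = 6.5; radius_2 = 0.5; height_2 = 4.5; pos_x_3 = 4; pos_y_3 = 4.5; pos_z_3 = 2; pos_x_4 = 1; pos_y_4 = 1; pos_z_4 = 9; pos_x_5 = 6.5; pos_y_5 = 4; pos_z_5 = 3.5; radius_5 = 1.5; pos_x_6 = 6.5; pos_y_6 = 4.5; pos_z_6 = 8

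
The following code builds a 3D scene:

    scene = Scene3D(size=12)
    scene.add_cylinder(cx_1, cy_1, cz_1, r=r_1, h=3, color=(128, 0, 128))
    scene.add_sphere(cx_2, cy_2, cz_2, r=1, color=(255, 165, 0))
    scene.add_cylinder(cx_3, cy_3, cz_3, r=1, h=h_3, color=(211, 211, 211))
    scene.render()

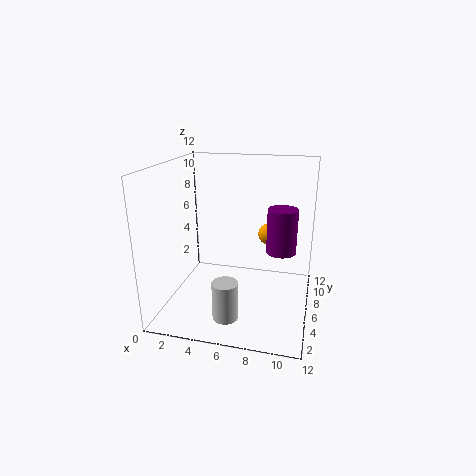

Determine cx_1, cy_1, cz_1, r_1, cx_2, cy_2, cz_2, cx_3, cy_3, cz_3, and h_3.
cx_1 = 10; cy_1 = 2; cz_1 = 7; r_1 = 1; cx_2 = 8; cy_2 = 10; cz_2 = 5; cx_3 = 6; cy_3 = 2; cz_3 = 1; h_3 = 3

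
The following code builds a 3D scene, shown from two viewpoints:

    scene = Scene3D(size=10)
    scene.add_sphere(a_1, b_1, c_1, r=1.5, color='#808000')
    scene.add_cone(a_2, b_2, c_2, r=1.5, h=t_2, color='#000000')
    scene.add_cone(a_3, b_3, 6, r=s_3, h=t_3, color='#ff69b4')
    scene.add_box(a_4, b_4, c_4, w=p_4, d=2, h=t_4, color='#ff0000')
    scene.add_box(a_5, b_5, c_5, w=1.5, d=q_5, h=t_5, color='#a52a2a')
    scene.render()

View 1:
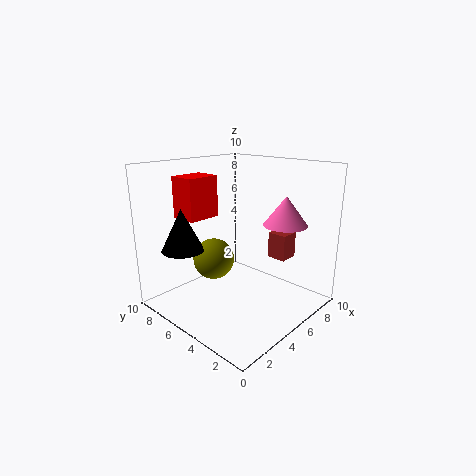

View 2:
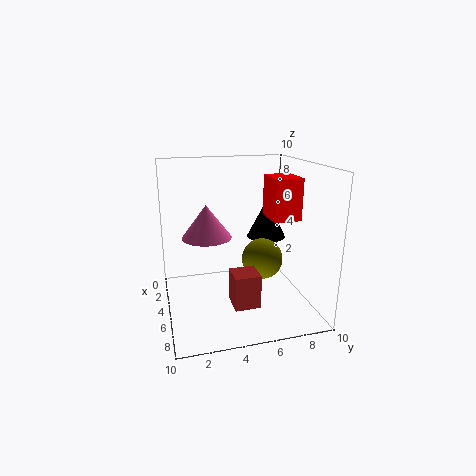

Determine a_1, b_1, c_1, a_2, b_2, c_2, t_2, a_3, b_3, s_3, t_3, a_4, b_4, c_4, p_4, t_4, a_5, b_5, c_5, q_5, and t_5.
a_1 = 4.5; b_1 = 7; c_1 = 3; a_2 = 2.5; b_2 = 8; c_2 = 4; t_2 = 3; a_3 = 7; b_3 = 2.5; s_3 = 1.5; t_3 = 2; a_4 = 3; b_4 = 7.5; c_4 = 6; p_4 = 2.5; t_4 = 3; a_5 = 8.5; b_5 = 3.5; c_5 = 2.5; q_5 = 1.5; t_5 = 2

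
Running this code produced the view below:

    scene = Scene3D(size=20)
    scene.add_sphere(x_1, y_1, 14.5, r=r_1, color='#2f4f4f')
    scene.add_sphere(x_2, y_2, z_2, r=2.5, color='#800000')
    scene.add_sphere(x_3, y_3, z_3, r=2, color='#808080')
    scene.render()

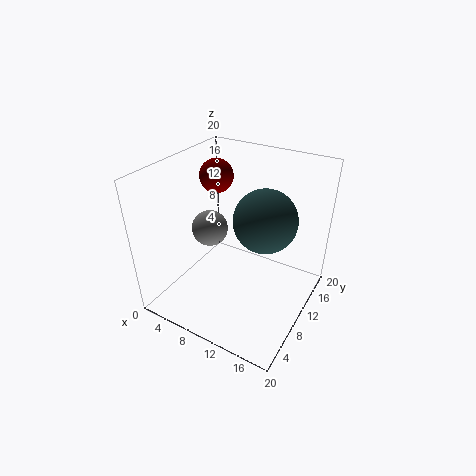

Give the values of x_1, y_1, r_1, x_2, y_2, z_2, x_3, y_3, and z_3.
x_1 = 14.5
y_1 = 9
r_1 = 4
x_2 = 4
y_2 = 14
z_2 = 16.5
x_3 = 10.5
y_3 = 3
z_3 = 15.5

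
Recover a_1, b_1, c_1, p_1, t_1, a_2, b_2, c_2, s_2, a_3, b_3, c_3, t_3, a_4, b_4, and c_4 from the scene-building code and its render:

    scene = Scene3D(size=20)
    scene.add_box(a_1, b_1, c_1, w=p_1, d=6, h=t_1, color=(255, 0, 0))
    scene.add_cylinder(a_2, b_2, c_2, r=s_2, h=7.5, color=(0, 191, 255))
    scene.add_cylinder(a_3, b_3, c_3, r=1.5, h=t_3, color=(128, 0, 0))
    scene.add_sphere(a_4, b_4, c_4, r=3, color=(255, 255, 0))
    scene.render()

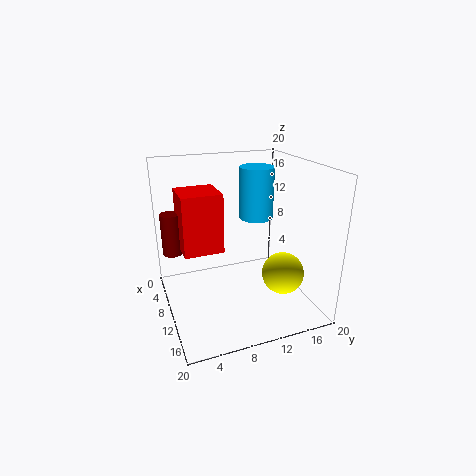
a_1 = 1
b_1 = 3
c_1 = 6.5
p_1 = 6
t_1 = 9
a_2 = 7
b_2 = 14
c_2 = 11.5
s_2 = 2.5
a_3 = 2.5
b_3 = 2
c_3 = 5.5
t_3 = 6.5
a_4 = 12.5
b_4 = 16
c_4 = 4.5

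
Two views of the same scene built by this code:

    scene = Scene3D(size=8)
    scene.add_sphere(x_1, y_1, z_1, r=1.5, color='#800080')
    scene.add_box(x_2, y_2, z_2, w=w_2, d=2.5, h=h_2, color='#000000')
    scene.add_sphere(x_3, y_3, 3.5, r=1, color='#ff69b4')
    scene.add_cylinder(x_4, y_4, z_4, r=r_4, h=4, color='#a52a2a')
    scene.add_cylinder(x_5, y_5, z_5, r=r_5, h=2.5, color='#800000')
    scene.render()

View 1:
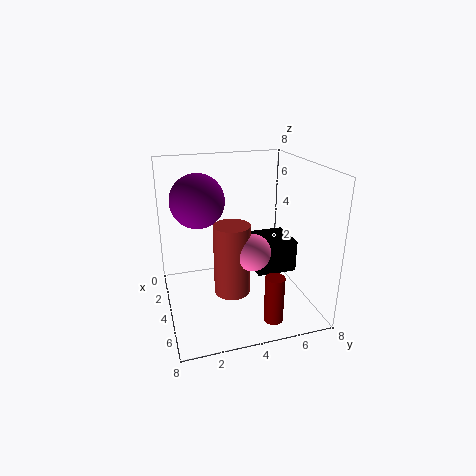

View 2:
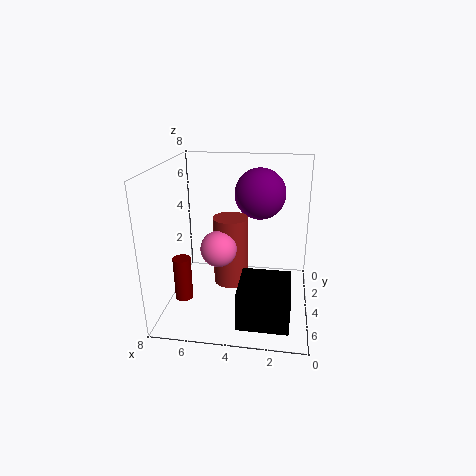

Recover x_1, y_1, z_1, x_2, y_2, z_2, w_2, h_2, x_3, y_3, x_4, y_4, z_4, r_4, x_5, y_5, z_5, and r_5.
x_1 = 3
y_1 = 2
z_1 = 6
x_2 = 1
y_2 = 5.5
z_2 = 1
w_2 = 2.5
h_2 = 2
x_3 = 5
y_3 = 4.5
x_4 = 4.5
y_4 = 3.5
z_4 = 1
r_4 = 1
x_5 = 7
y_5 = 5
z_5 = 0.5
r_5 = 0.5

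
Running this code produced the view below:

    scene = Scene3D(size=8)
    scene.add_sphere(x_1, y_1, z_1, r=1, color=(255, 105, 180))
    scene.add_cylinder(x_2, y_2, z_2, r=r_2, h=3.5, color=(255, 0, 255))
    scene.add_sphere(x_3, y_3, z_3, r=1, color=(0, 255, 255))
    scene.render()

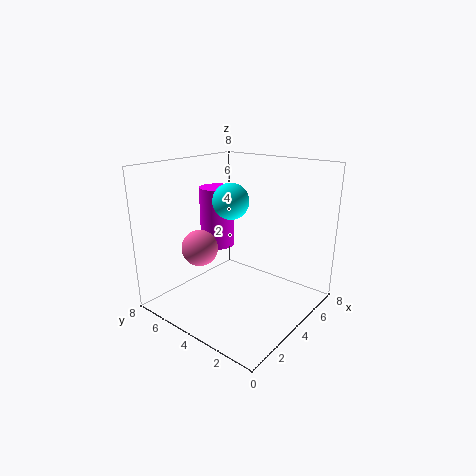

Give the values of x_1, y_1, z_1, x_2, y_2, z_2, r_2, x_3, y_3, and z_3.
x_1 = 2.5
y_1 = 5.5
z_1 = 3.5
x_2 = 4.5
y_2 = 6
z_2 = 3
r_2 = 1
x_3 = 4
y_3 = 4.5
z_3 = 6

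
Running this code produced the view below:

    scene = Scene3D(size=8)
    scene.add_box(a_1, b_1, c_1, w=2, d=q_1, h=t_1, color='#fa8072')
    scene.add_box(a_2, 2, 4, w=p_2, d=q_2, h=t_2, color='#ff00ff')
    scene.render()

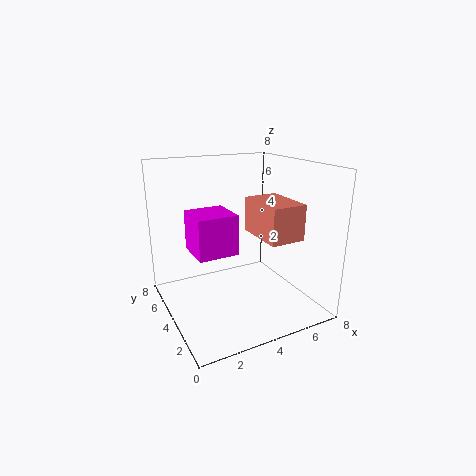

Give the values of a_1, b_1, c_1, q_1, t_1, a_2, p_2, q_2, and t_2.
a_1 = 5; b_1 = 2; c_1 = 4; q_1 = 3; t_1 = 2; a_2 = 1; p_2 = 2; q_2 = 2; t_2 = 2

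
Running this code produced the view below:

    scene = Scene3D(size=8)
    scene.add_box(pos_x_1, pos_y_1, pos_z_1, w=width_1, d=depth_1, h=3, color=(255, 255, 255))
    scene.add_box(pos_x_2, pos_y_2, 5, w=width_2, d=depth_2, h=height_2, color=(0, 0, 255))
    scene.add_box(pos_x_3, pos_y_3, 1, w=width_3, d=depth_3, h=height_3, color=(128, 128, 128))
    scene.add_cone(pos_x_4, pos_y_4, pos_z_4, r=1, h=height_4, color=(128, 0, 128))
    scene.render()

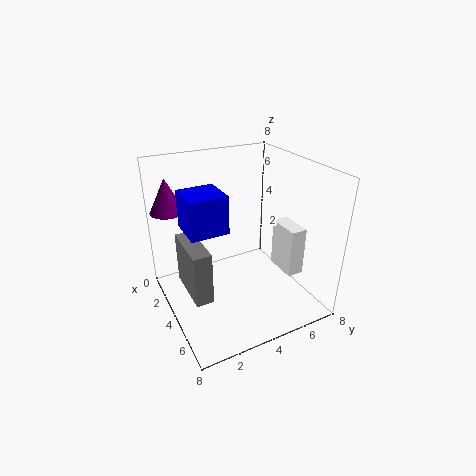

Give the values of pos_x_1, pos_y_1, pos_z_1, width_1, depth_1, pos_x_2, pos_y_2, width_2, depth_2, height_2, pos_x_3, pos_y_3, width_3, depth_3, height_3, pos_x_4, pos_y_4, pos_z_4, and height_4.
pos_x_1 = 3, pos_y_1 = 7, pos_z_1 = 1, width_1 = 2, depth_1 = 1, pos_x_2 = 3, pos_y_2 = 1, width_2 = 2, depth_2 = 2, height_2 = 2, pos_x_3 = 2, pos_y_3 = 1, width_3 = 3, depth_3 = 1, height_3 = 3, pos_x_4 = 1, pos_y_4 = 1, pos_z_4 = 5, height_4 = 2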